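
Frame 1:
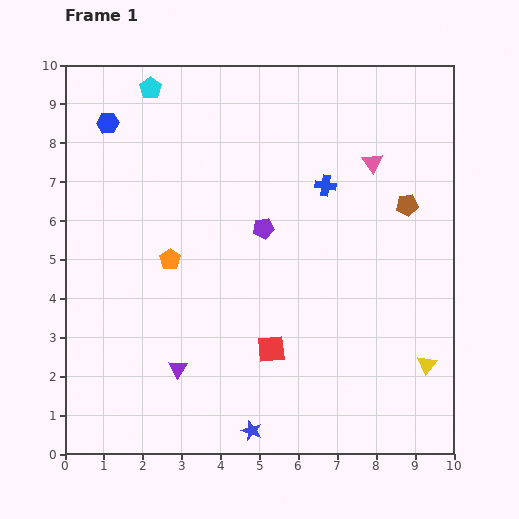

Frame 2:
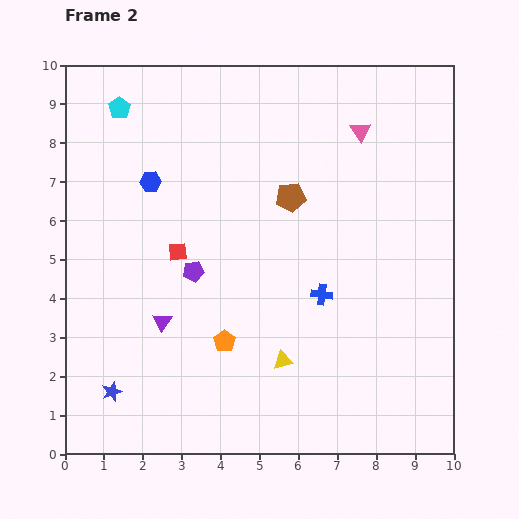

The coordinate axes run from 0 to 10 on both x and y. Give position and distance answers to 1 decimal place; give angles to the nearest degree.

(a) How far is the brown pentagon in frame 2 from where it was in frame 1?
3.0

The brown pentagon moved from (8.8, 6.4) to (5.8, 6.6), a distance of √(3.0² + 0.2²) ≈ 3.0.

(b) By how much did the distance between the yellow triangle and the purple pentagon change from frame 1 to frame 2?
-2.2

Distance in frame 1: 5.5. Distance in frame 2: 3.3.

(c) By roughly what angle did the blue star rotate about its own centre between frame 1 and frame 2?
29° clockwise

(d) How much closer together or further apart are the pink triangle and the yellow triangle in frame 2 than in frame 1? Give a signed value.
+0.8

Distance in frame 1: 5.4. Distance in frame 2: 6.2.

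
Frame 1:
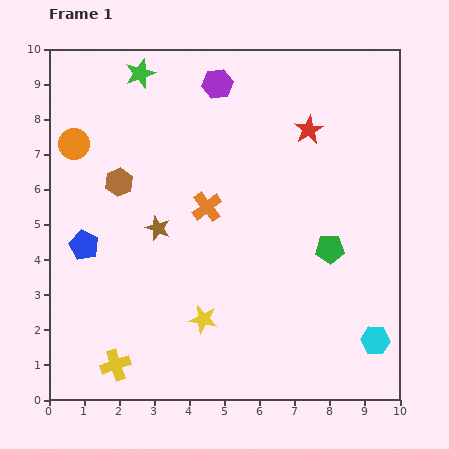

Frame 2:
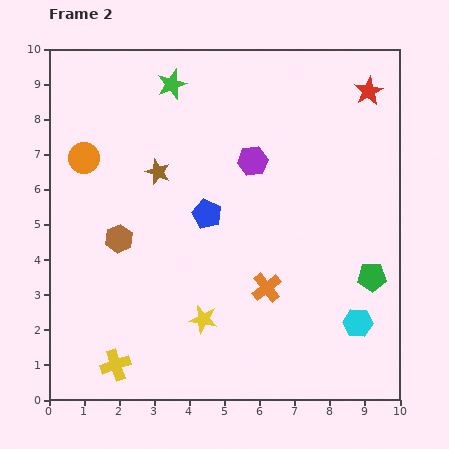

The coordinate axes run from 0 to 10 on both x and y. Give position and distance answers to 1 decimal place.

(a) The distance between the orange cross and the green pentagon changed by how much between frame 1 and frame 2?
-0.7

Distance in frame 1: 3.7. Distance in frame 2: 3.0.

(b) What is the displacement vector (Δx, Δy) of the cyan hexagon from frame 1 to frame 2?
(-0.5, 0.5)

The cyan hexagon was at (9.3, 1.7) in frame 1 and (8.8, 2.2) in frame 2.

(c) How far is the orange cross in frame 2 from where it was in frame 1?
2.9

The orange cross moved from (4.5, 5.5) to (6.2, 3.2), a distance of √(1.7² + 2.3²) ≈ 2.9.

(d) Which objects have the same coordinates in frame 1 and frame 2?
the yellow star, the yellow cross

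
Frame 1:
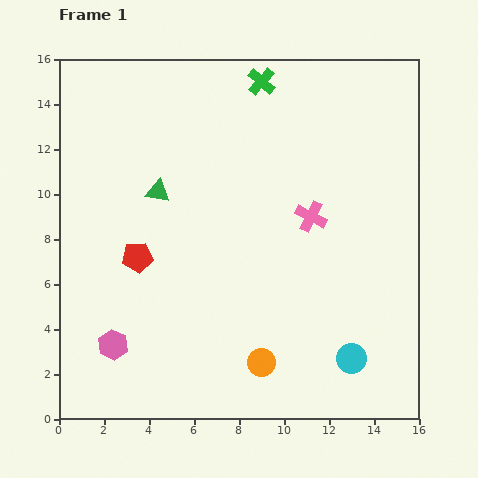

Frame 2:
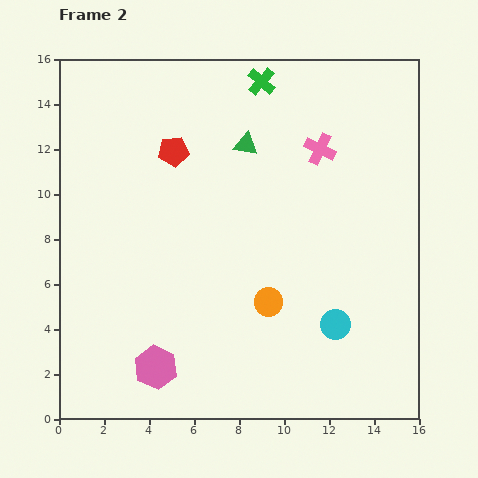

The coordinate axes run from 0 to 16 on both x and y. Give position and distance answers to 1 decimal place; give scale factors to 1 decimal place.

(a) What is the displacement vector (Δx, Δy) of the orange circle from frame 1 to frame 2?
(0.3, 2.7)

The orange circle was at (9.0, 2.5) in frame 1 and (9.3, 5.2) in frame 2.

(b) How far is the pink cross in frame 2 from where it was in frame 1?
3.0

The pink cross moved from (11.2, 9.0) to (11.6, 12.0), a distance of √(0.4² + 3.0²) ≈ 3.0.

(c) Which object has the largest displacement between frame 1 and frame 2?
the red pentagon

(moved 5.0; next 4.4)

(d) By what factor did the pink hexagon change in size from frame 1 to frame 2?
1.4×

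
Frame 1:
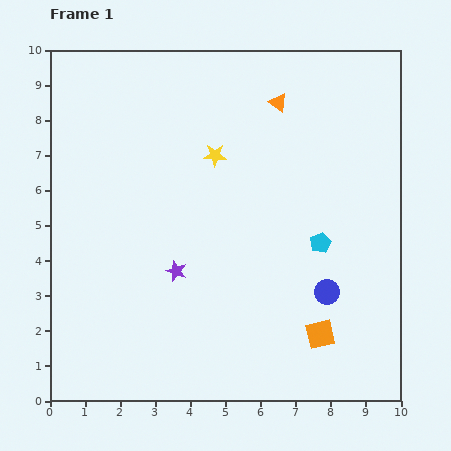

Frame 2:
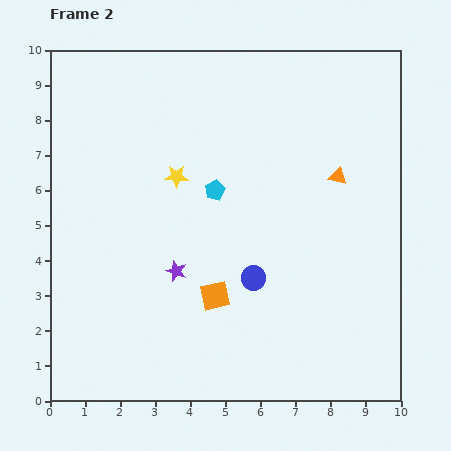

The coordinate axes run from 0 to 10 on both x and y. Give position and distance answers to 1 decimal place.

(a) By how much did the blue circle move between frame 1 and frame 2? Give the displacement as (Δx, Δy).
(-2.1, 0.4)

The blue circle was at (7.9, 3.1) in frame 1 and (5.8, 3.5) in frame 2.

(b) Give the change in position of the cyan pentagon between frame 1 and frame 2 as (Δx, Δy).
(-3.0, 1.5)

The cyan pentagon was at (7.7, 4.5) in frame 1 and (4.7, 6.0) in frame 2.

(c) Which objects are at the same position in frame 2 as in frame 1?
the purple star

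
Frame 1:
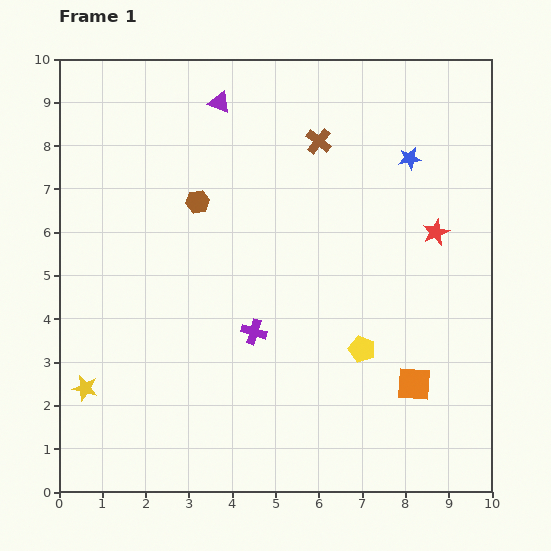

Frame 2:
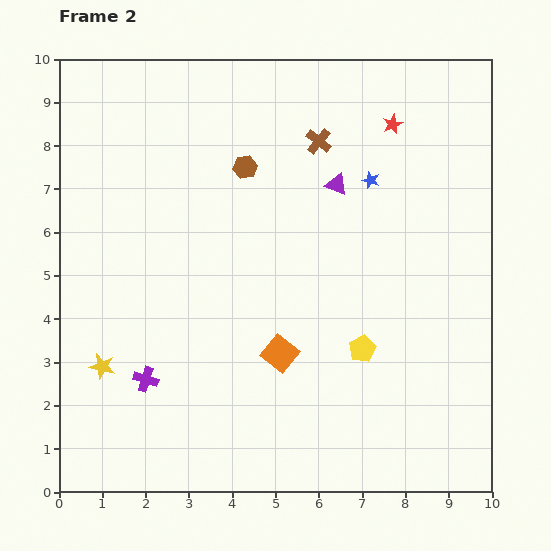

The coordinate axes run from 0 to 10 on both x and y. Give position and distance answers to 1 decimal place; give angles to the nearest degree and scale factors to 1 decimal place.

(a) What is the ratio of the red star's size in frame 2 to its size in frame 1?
0.7×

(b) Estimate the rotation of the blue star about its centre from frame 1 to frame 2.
28° clockwise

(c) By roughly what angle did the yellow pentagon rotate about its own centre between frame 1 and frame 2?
25° clockwise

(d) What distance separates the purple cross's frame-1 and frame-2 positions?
2.7

The purple cross moved from (4.5, 3.7) to (2.0, 2.6), a distance of √(2.5² + 1.1²) ≈ 2.7.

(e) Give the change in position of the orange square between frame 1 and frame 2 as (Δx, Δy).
(-3.1, 0.7)

The orange square was at (8.2, 2.5) in frame 1 and (5.1, 3.2) in frame 2.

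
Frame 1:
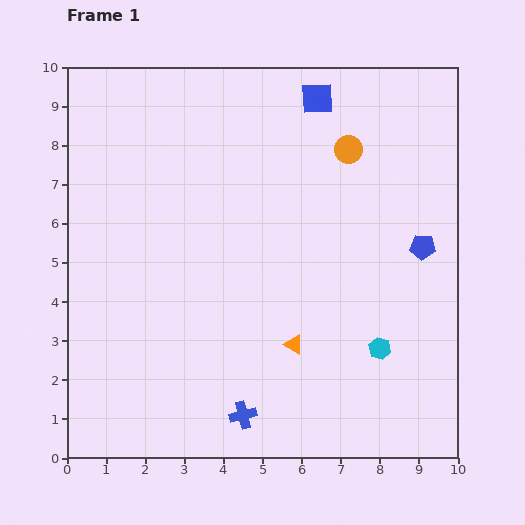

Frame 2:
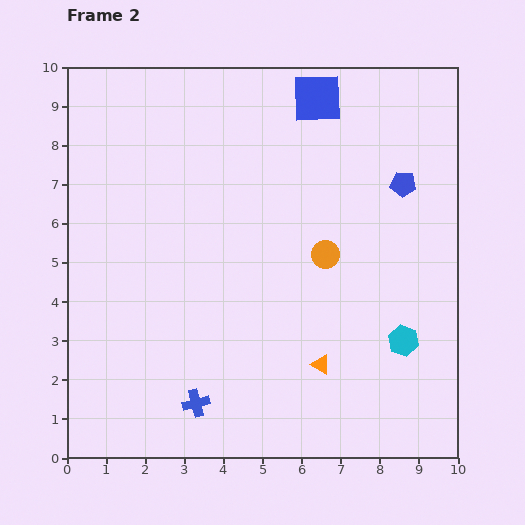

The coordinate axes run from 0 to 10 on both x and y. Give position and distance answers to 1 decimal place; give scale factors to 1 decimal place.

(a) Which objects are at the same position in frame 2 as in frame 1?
the blue square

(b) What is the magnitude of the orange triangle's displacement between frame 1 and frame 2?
0.9

The orange triangle moved from (5.8, 2.9) to (6.5, 2.4), a distance of √(0.7² + 0.5²) ≈ 0.9.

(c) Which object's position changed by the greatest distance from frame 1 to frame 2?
the orange circle

(moved 2.8; next 1.7)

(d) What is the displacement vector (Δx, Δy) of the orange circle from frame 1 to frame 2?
(-0.6, -2.7)

The orange circle was at (7.2, 7.9) in frame 1 and (6.6, 5.2) in frame 2.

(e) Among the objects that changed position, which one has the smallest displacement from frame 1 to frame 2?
the cyan hexagon

(moved 0.6)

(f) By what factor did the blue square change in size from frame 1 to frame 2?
1.6×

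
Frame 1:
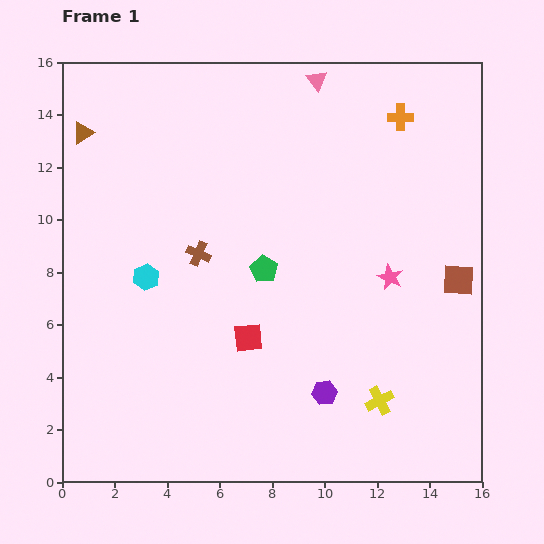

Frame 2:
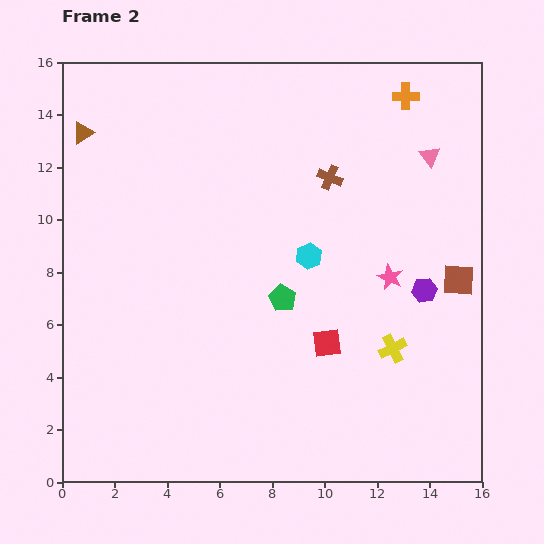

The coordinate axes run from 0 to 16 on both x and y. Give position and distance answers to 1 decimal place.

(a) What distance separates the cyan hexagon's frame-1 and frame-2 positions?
6.3

The cyan hexagon moved from (3.2, 7.8) to (9.4, 8.6), a distance of √(6.2² + 0.8²) ≈ 6.3.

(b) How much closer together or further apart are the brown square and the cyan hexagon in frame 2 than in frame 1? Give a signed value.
-6.1

Distance in frame 1: 11.9. Distance in frame 2: 5.8.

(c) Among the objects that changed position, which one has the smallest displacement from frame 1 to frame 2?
the orange cross

(moved 0.8)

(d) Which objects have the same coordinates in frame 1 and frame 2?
the brown triangle, the brown square, the pink star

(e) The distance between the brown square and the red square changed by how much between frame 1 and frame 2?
-2.8

Distance in frame 1: 8.3. Distance in frame 2: 5.5.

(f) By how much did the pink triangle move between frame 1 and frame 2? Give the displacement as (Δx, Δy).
(4.3, -2.9)

The pink triangle was at (9.7, 15.3) in frame 1 and (14.0, 12.4) in frame 2.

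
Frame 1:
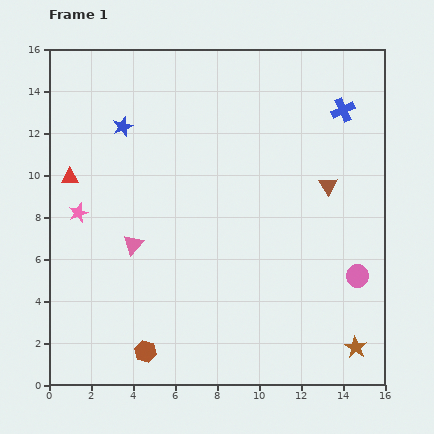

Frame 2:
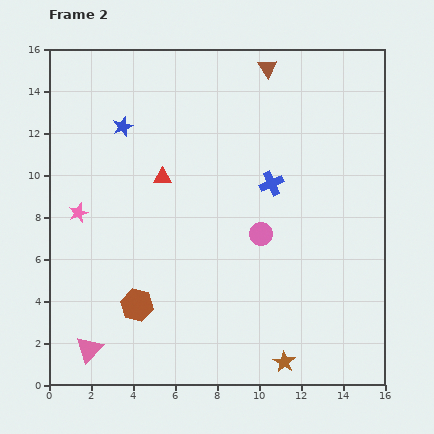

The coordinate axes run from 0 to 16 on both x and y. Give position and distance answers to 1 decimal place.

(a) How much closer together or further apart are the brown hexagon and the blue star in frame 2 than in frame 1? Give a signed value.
-2.3

Distance in frame 1: 10.8. Distance in frame 2: 8.5.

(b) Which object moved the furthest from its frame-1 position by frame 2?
the brown triangle

(moved 6.3; next 5.4)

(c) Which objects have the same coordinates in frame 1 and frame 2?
the pink star, the blue star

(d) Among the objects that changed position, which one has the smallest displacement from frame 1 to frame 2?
the brown hexagon

(moved 2.2)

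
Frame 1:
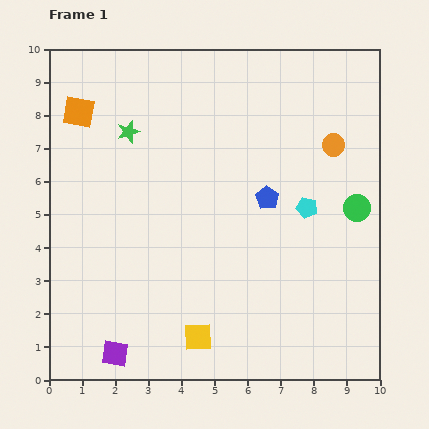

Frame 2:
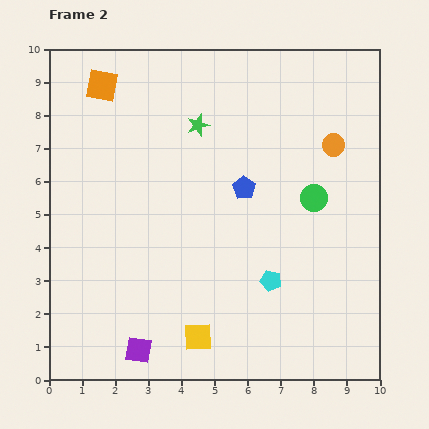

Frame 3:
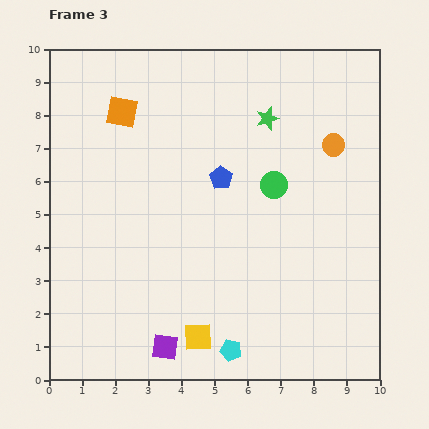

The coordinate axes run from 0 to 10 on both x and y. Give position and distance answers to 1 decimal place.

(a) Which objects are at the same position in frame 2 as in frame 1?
the orange circle, the yellow square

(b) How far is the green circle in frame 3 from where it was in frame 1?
2.6

The green circle moved from (9.3, 5.2) to (6.8, 5.9), a distance of √(2.5² + 0.7²) ≈ 2.6.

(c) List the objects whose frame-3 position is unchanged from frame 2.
the orange circle, the yellow square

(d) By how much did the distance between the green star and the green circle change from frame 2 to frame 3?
-2.1

Distance in frame 2: 4.1. Distance in frame 3: 2.0.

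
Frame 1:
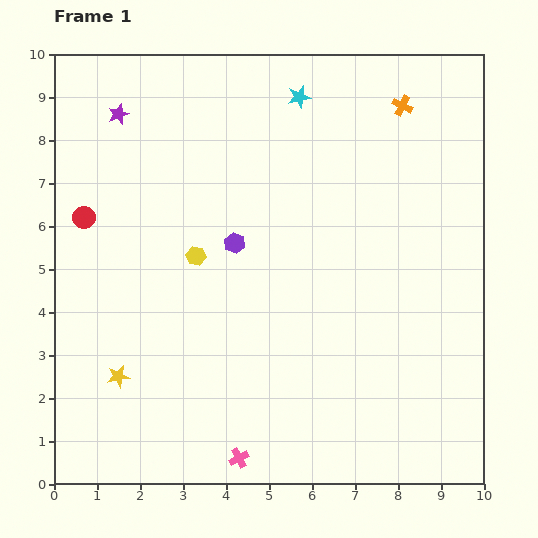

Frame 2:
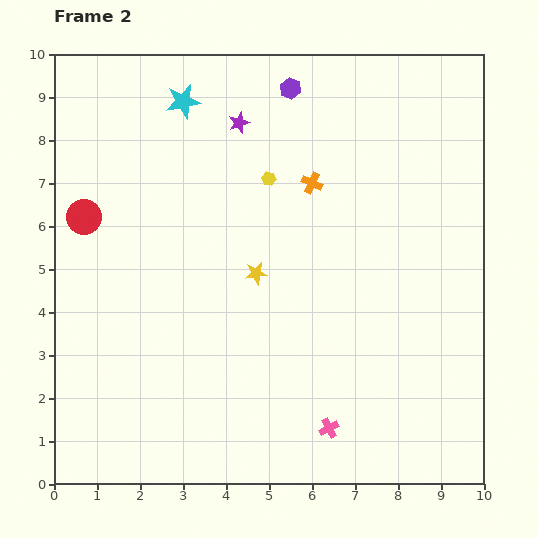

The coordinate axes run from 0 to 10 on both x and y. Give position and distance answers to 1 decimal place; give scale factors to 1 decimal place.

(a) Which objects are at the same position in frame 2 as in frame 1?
the red circle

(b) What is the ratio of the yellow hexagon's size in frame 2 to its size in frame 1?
0.7×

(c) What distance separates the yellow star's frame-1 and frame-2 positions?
4.0

The yellow star moved from (1.5, 2.5) to (4.7, 4.9), a distance of √(3.2² + 2.4²) ≈ 4.0.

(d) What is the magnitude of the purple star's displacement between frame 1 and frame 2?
2.8

The purple star moved from (1.5, 8.6) to (4.3, 8.4), a distance of √(2.8² + 0.2²) ≈ 2.8.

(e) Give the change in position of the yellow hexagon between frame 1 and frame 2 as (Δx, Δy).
(1.7, 1.8)

The yellow hexagon was at (3.3, 5.3) in frame 1 and (5.0, 7.1) in frame 2.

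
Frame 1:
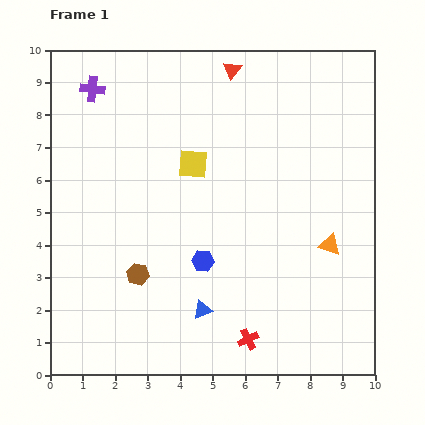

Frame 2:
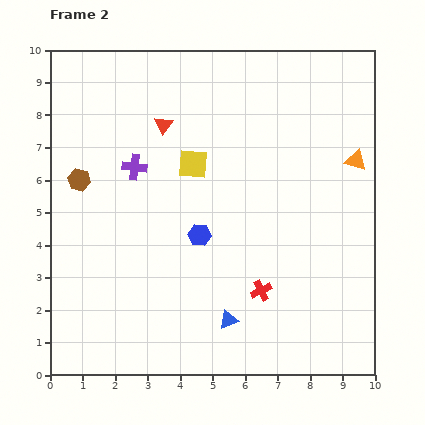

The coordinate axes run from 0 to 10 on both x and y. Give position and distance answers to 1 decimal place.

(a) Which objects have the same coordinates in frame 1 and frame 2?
the yellow square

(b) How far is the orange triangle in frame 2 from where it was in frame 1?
2.7

The orange triangle moved from (8.6, 4.0) to (9.4, 6.6), a distance of √(0.8² + 2.6²) ≈ 2.7.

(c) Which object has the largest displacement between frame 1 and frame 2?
the brown hexagon

(moved 3.4; next 2.7)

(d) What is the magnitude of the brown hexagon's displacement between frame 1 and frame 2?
3.4

The brown hexagon moved from (2.7, 3.1) to (0.9, 6.0), a distance of √(1.8² + 2.9²) ≈ 3.4.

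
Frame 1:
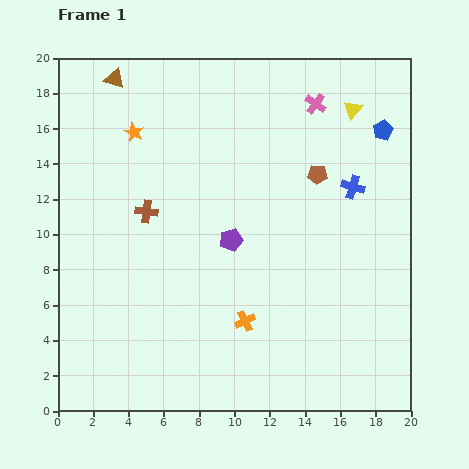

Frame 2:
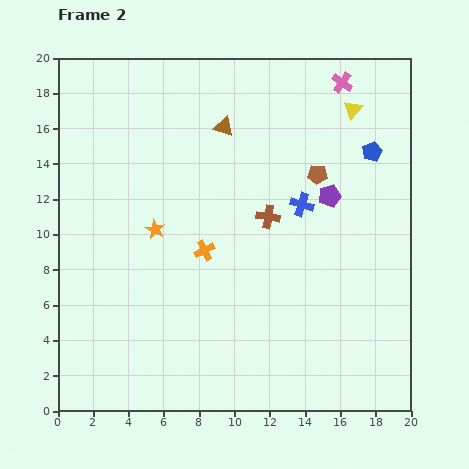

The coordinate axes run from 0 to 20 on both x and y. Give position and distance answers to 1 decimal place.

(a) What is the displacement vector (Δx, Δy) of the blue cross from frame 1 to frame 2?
(-2.9, -1.0)

The blue cross was at (16.7, 12.7) in frame 1 and (13.8, 11.7) in frame 2.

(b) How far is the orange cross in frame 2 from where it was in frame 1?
4.6

The orange cross moved from (10.6, 5.1) to (8.3, 9.1), a distance of √(2.3² + 4.0²) ≈ 4.6.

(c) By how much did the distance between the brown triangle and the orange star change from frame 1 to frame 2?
+3.8

Distance in frame 1: 3.2. Distance in frame 2: 7.0.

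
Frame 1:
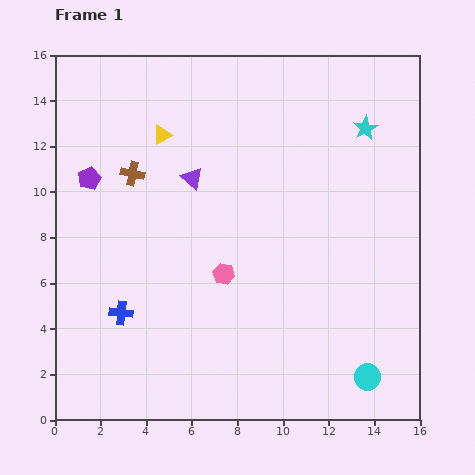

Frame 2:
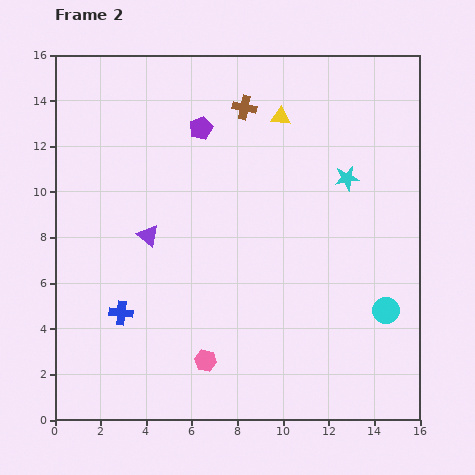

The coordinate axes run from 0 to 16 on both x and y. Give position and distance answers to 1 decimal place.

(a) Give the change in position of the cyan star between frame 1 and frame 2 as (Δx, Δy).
(-0.8, -2.2)

The cyan star was at (13.6, 12.8) in frame 1 and (12.8, 10.6) in frame 2.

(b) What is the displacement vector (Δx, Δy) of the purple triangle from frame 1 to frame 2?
(-1.9, -2.5)

The purple triangle was at (6.0, 10.6) in frame 1 and (4.1, 8.1) in frame 2.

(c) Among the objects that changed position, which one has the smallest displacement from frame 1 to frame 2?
the cyan star

(moved 2.3)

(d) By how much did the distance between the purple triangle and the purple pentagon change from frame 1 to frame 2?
+0.7

Distance in frame 1: 4.5. Distance in frame 2: 5.2.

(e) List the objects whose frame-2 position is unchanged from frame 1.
the blue cross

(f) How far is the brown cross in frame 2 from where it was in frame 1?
5.7

The brown cross moved from (3.4, 10.8) to (8.3, 13.7), a distance of √(4.9² + 2.9²) ≈ 5.7.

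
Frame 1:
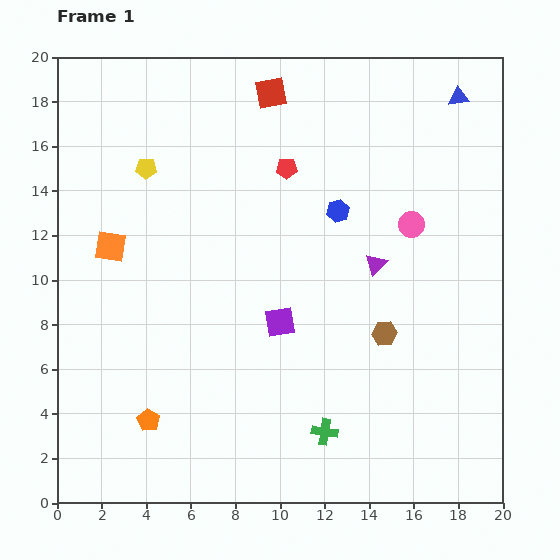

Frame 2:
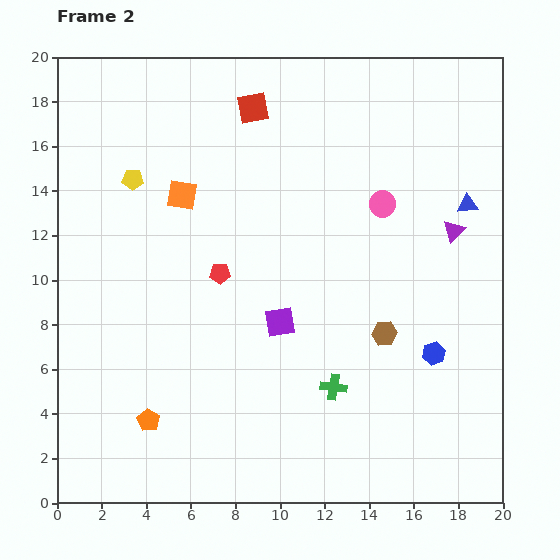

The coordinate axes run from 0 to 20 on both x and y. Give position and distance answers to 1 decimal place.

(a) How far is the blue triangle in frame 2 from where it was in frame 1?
4.8

The blue triangle moved from (18.0, 18.2) to (18.4, 13.4), a distance of √(0.4² + 4.8²) ≈ 4.8.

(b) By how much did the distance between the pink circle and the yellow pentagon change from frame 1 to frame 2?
-0.9

Distance in frame 1: 12.2. Distance in frame 2: 11.3.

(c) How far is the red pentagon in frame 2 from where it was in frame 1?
5.6

The red pentagon moved from (10.3, 15.0) to (7.3, 10.3), a distance of √(3.0² + 4.7²) ≈ 5.6.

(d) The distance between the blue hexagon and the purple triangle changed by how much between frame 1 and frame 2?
+2.7

Distance in frame 1: 2.9. Distance in frame 2: 5.6.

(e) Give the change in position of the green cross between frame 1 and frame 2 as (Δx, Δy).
(0.4, 2.0)

The green cross was at (12.0, 3.2) in frame 1 and (12.4, 5.2) in frame 2.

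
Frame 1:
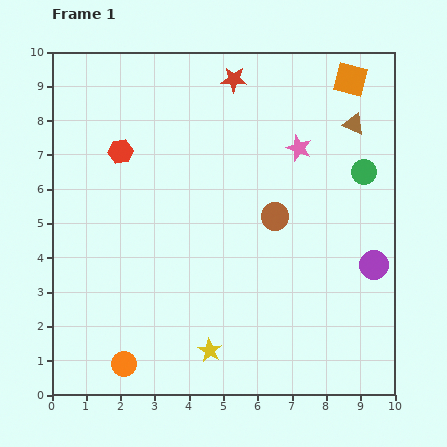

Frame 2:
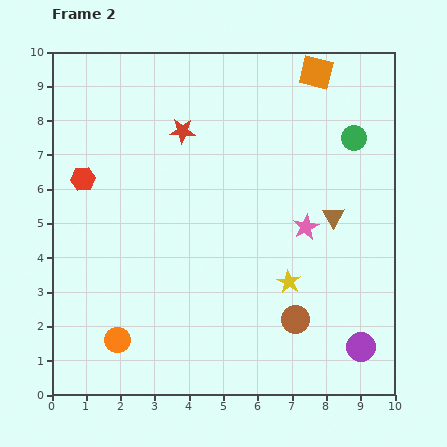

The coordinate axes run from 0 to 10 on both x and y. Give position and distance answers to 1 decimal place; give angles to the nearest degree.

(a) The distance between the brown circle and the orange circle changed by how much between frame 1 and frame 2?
-1.0

Distance in frame 1: 6.2. Distance in frame 2: 5.2.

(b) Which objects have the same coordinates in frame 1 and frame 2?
none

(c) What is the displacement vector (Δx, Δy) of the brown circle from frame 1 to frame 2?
(0.6, -3.0)

The brown circle was at (6.5, 5.2) in frame 1 and (7.1, 2.2) in frame 2.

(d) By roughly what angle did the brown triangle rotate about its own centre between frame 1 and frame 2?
35° clockwise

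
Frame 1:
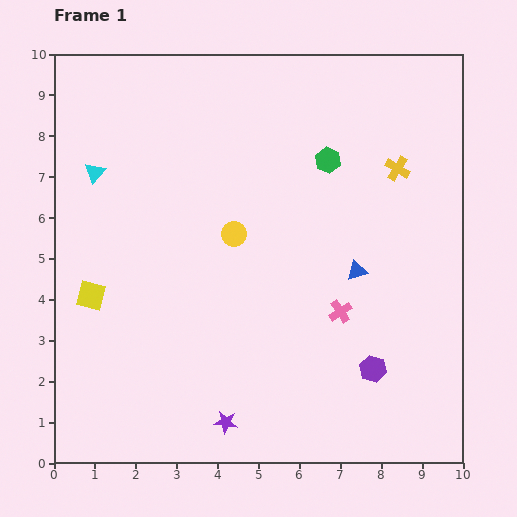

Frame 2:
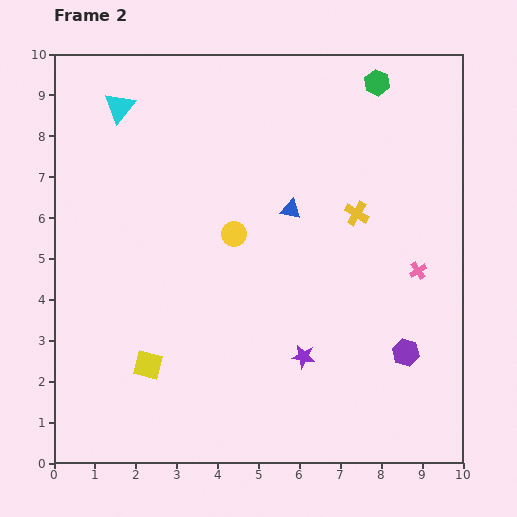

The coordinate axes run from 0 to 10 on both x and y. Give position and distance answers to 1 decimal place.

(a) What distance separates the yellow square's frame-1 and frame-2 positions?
2.2

The yellow square moved from (0.9, 4.1) to (2.3, 2.4), a distance of √(1.4² + 1.7²) ≈ 2.2.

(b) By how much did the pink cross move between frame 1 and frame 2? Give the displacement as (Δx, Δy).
(1.9, 1.0)

The pink cross was at (7.0, 3.7) in frame 1 and (8.9, 4.7) in frame 2.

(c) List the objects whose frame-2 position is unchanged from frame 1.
the yellow circle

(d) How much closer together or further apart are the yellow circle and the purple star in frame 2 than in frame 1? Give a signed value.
-1.2

Distance in frame 1: 4.6. Distance in frame 2: 3.4.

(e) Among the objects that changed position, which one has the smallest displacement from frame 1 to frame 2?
the purple hexagon

(moved 0.9)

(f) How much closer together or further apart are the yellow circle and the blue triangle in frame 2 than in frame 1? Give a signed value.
-1.6

Distance in frame 1: 3.1. Distance in frame 2: 1.5.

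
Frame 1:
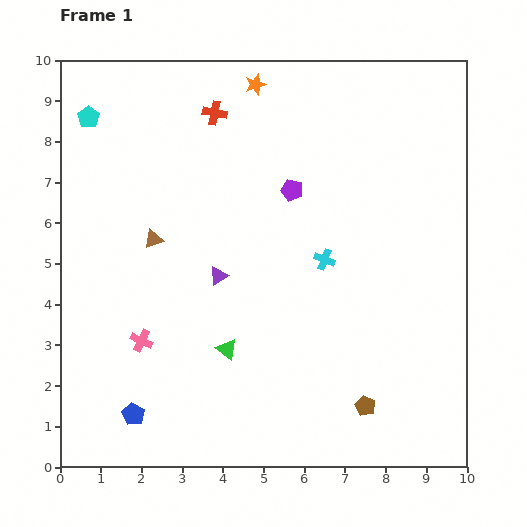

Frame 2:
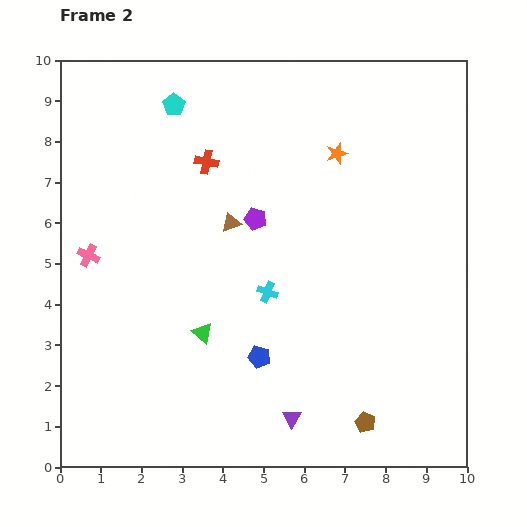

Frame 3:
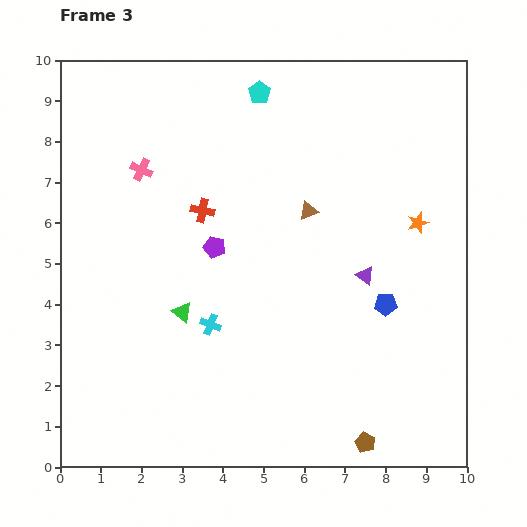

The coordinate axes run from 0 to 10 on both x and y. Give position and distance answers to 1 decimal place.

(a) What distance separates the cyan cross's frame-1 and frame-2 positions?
1.6

The cyan cross moved from (6.5, 5.1) to (5.1, 4.3), a distance of √(1.4² + 0.8²) ≈ 1.6.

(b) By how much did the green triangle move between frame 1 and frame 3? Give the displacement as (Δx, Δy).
(-1.1, 0.9)

The green triangle was at (4.1, 2.9) in frame 1 and (3.0, 3.8) in frame 3.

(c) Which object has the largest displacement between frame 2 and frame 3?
the purple triangle

(moved 3.9; next 3.4)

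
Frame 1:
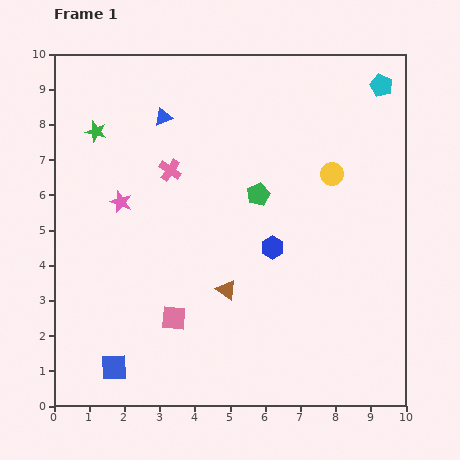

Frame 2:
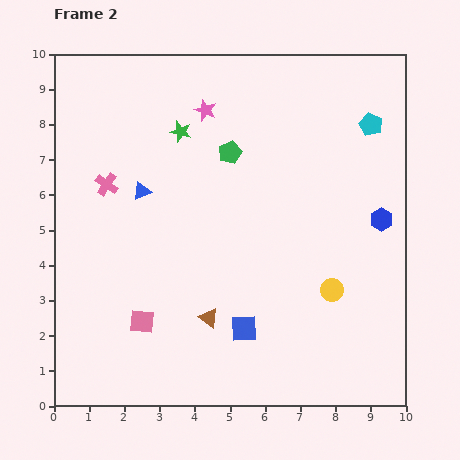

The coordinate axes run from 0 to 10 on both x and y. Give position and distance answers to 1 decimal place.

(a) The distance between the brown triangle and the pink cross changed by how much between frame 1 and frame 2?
+1.0

Distance in frame 1: 3.8. Distance in frame 2: 4.8.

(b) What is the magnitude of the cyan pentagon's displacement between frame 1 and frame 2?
1.1

The cyan pentagon moved from (9.3, 9.1) to (9.0, 8.0), a distance of √(0.3² + 1.1²) ≈ 1.1.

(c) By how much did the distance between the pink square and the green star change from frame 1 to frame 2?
-0.2

Distance in frame 1: 5.7. Distance in frame 2: 5.5.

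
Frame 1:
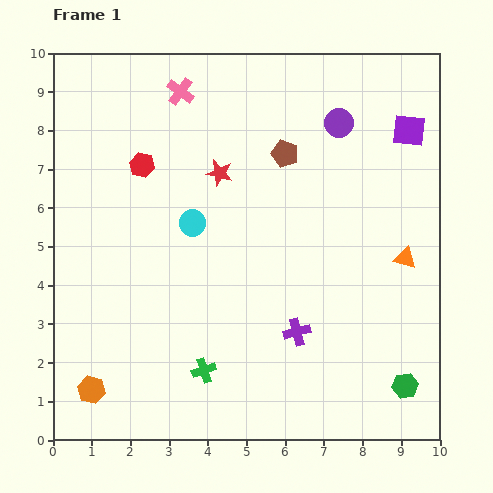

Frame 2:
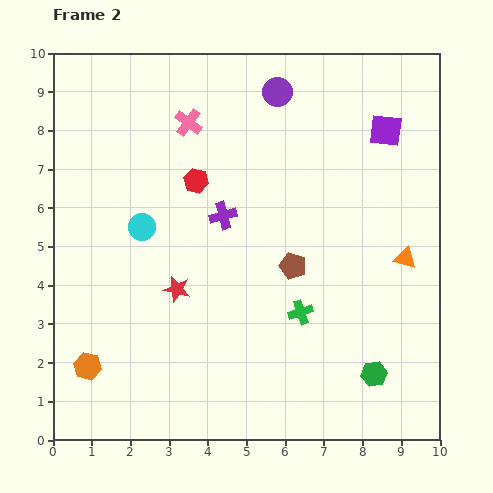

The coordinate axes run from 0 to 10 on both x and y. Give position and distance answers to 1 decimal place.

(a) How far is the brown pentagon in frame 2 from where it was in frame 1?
2.9

The brown pentagon moved from (6.0, 7.4) to (6.2, 4.5), a distance of √(0.2² + 2.9²) ≈ 2.9.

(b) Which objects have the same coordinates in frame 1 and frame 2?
the orange triangle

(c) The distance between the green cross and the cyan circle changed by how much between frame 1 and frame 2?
+0.9

Distance in frame 1: 3.8. Distance in frame 2: 4.7.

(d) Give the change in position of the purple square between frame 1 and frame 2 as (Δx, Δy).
(-0.6, 0.0)

The purple square was at (9.2, 8.0) in frame 1 and (8.6, 8.0) in frame 2.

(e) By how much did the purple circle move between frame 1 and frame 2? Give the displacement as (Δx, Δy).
(-1.6, 0.8)

The purple circle was at (7.4, 8.2) in frame 1 and (5.8, 9.0) in frame 2.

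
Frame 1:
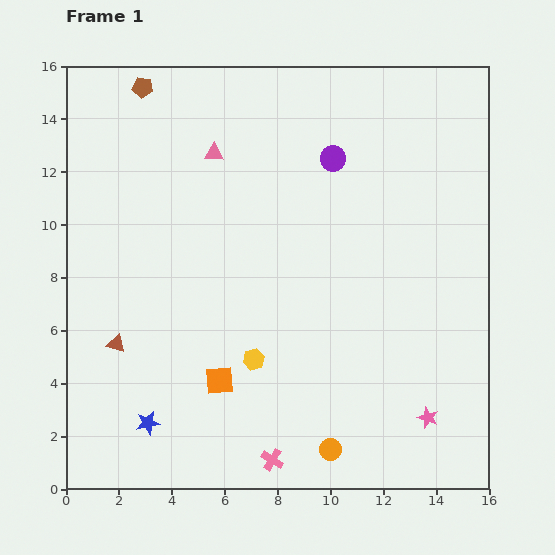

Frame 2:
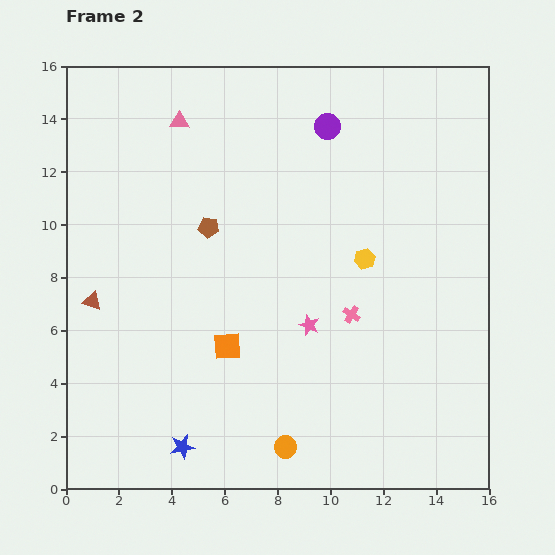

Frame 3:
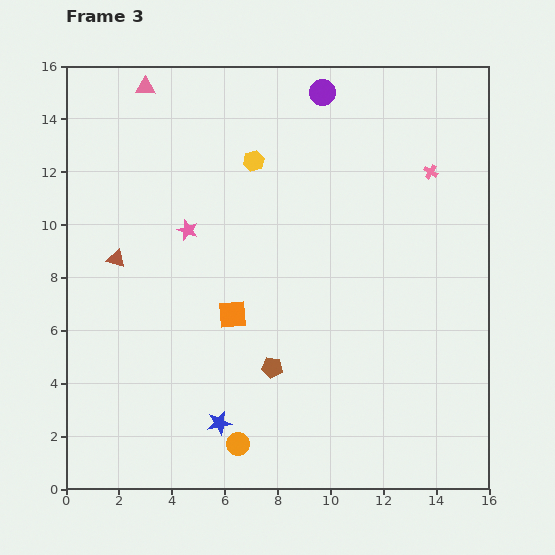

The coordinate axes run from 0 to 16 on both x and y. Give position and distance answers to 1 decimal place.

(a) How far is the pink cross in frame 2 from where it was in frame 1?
6.3

The pink cross moved from (7.8, 1.1) to (10.8, 6.6), a distance of √(3.0² + 5.5²) ≈ 6.3.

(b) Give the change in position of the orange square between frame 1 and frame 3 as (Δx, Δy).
(0.5, 2.5)

The orange square was at (5.8, 4.1) in frame 1 and (6.3, 6.6) in frame 3.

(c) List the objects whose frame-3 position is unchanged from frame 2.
none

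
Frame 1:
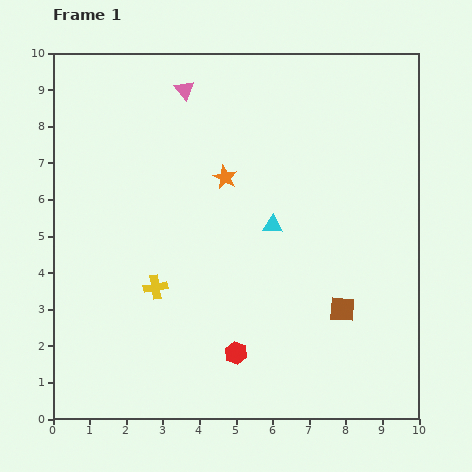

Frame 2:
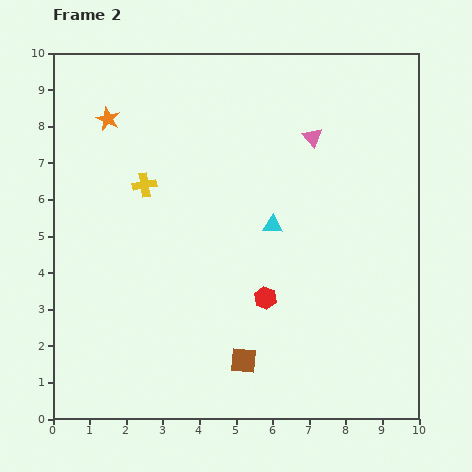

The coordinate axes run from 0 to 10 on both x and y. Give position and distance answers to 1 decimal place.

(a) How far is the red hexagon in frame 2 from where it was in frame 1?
1.7

The red hexagon moved from (5.0, 1.8) to (5.8, 3.3), a distance of √(0.8² + 1.5²) ≈ 1.7.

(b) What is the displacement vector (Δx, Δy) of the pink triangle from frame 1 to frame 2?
(3.5, -1.3)

The pink triangle was at (3.6, 9.0) in frame 1 and (7.1, 7.7) in frame 2.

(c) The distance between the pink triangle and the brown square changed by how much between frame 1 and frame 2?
-1.0

Distance in frame 1: 7.4. Distance in frame 2: 6.4.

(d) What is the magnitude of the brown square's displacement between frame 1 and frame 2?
3.0

The brown square moved from (7.9, 3.0) to (5.2, 1.6), a distance of √(2.7² + 1.4²) ≈ 3.0.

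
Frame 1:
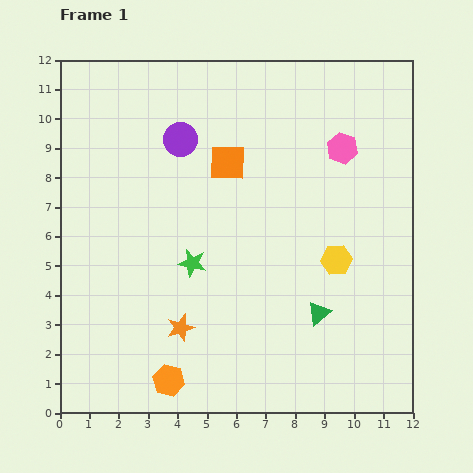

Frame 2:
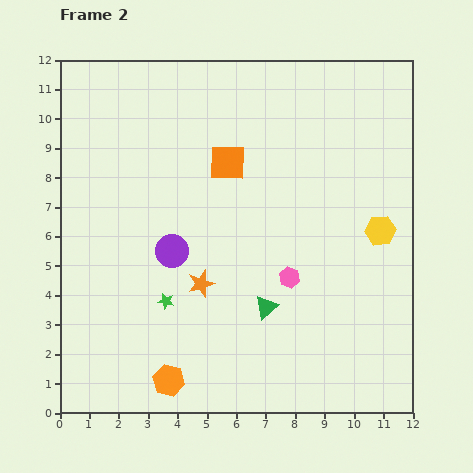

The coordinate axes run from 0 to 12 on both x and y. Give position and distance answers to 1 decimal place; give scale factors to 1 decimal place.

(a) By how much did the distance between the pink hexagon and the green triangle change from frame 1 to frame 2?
-4.4

Distance in frame 1: 5.7. Distance in frame 2: 1.3.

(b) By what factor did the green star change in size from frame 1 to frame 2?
0.6×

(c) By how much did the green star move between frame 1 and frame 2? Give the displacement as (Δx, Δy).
(-0.9, -1.3)

The green star was at (4.5, 5.1) in frame 1 and (3.6, 3.8) in frame 2.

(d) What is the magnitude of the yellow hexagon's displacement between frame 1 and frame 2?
1.8

The yellow hexagon moved from (9.4, 5.2) to (10.9, 6.2), a distance of √(1.5² + 1.0²) ≈ 1.8.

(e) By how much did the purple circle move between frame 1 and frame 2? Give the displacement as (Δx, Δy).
(-0.3, -3.8)

The purple circle was at (4.1, 9.3) in frame 1 and (3.8, 5.5) in frame 2.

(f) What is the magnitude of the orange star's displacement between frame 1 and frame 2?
1.7

The orange star moved from (4.1, 2.9) to (4.8, 4.4), a distance of √(0.7² + 1.5²) ≈ 1.7.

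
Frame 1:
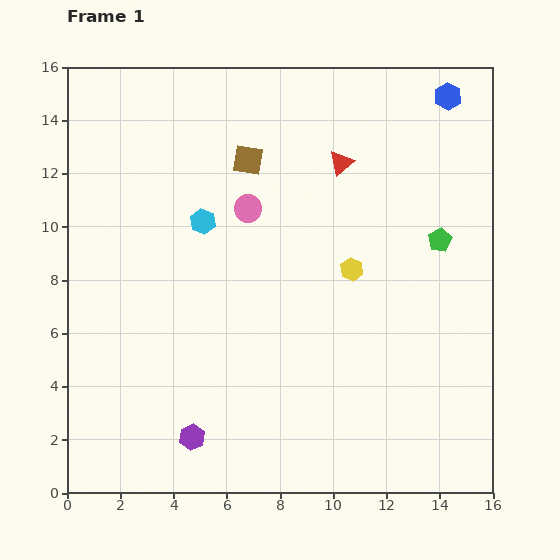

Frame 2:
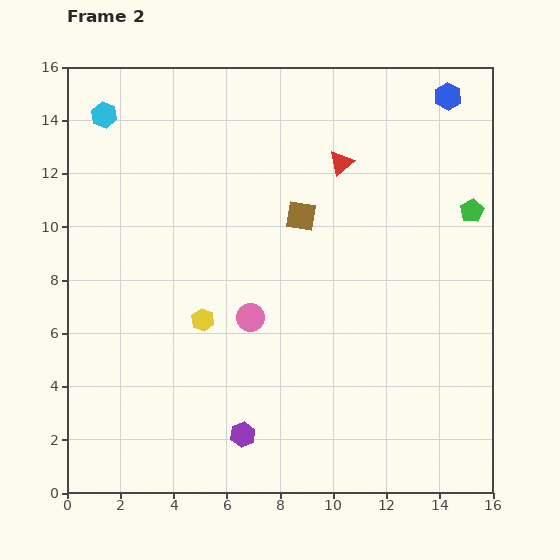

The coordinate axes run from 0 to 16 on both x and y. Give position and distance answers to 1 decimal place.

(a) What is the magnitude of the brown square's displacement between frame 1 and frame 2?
2.9

The brown square moved from (6.8, 12.5) to (8.8, 10.4), a distance of √(2.0² + 2.1²) ≈ 2.9.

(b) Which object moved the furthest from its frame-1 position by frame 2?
the yellow hexagon

(moved 5.9; next 5.4)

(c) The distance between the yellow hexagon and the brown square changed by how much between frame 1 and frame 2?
-0.3

Distance in frame 1: 5.7. Distance in frame 2: 5.4.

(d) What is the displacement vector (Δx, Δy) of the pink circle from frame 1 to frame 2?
(0.1, -4.1)

The pink circle was at (6.8, 10.7) in frame 1 and (6.9, 6.6) in frame 2.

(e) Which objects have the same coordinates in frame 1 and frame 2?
the red triangle, the blue hexagon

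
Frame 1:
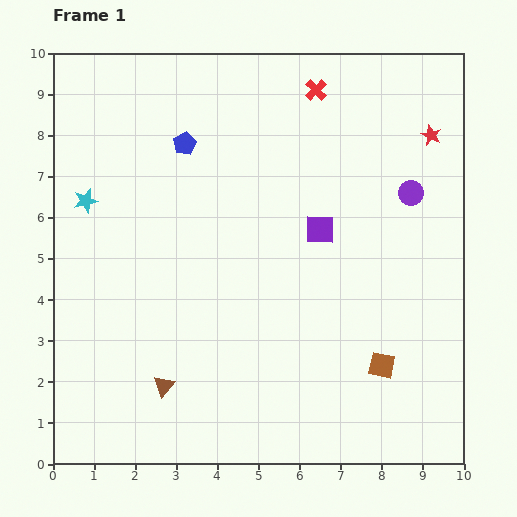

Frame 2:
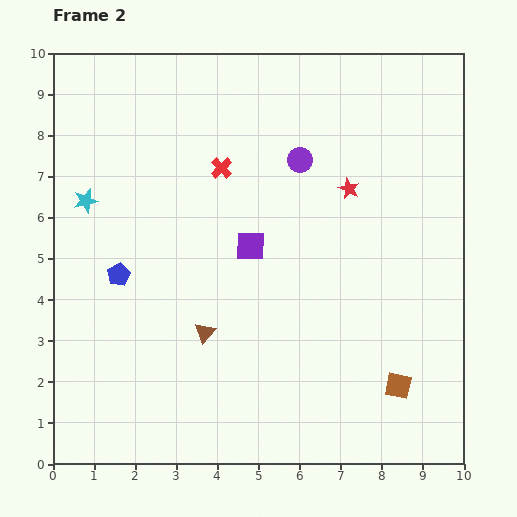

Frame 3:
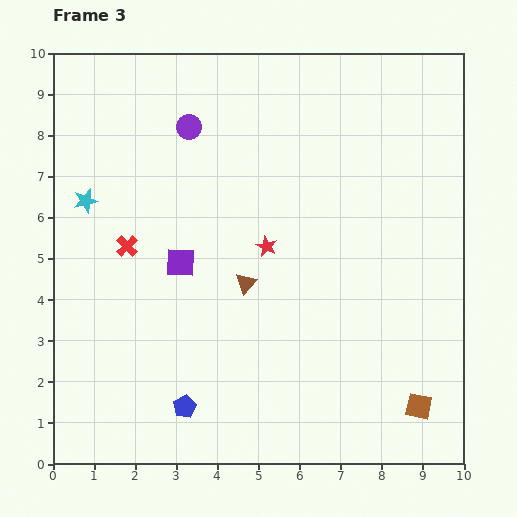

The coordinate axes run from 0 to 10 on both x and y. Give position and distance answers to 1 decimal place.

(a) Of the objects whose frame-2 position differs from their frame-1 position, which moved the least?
the brown square

(moved 0.6)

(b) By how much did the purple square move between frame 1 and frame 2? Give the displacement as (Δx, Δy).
(-1.7, -0.4)

The purple square was at (6.5, 5.7) in frame 1 and (4.8, 5.3) in frame 2.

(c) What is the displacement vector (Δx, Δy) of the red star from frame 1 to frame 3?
(-4.0, -2.7)

The red star was at (9.2, 8.0) in frame 1 and (5.2, 5.3) in frame 3.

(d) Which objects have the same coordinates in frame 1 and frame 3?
the cyan star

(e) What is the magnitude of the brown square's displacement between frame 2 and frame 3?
0.7

The brown square moved from (8.4, 1.9) to (8.9, 1.4), a distance of √(0.5² + 0.5²) ≈ 0.7.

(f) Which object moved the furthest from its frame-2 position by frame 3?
the blue pentagon

(moved 3.6; next 3.0)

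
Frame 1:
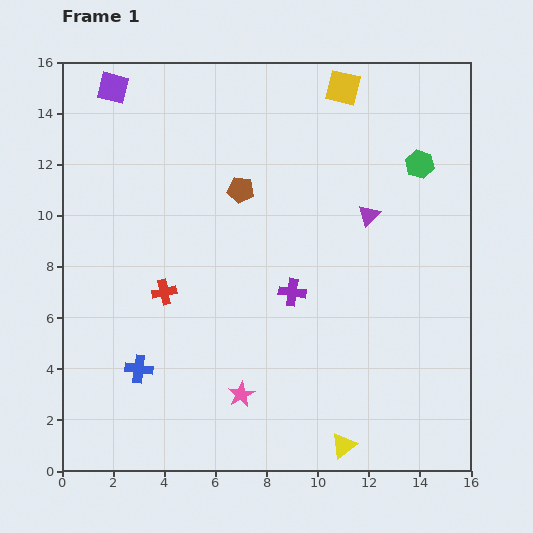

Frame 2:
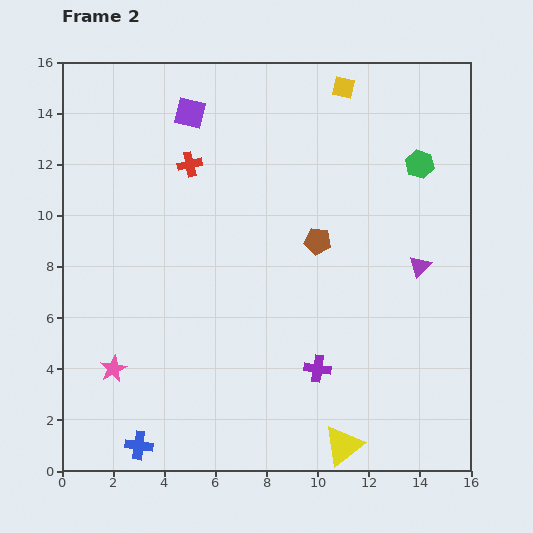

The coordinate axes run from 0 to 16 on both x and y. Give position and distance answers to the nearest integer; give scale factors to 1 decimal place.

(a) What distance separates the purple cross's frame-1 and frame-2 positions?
3

The purple cross moved from (9, 7) to (10, 4), a distance of √(1² + 3²) ≈ 3.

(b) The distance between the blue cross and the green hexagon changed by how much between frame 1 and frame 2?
+2

Distance in frame 1: 14. Distance in frame 2: 16.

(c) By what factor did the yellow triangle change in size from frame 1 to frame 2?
1.6×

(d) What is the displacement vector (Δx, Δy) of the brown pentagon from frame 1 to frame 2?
(3, -2)

The brown pentagon was at (7, 11) in frame 1 and (10, 9) in frame 2.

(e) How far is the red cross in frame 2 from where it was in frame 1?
5

The red cross moved from (4, 7) to (5, 12), a distance of √(1² + 5²) ≈ 5.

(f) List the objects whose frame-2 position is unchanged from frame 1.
the yellow triangle, the yellow square, the green hexagon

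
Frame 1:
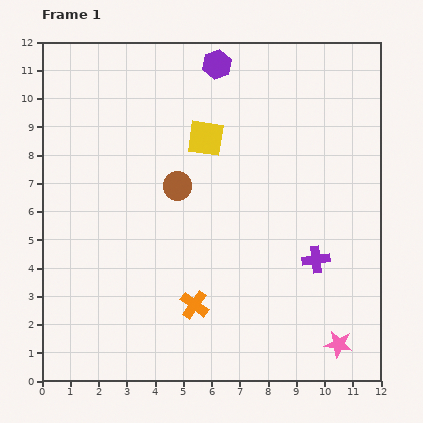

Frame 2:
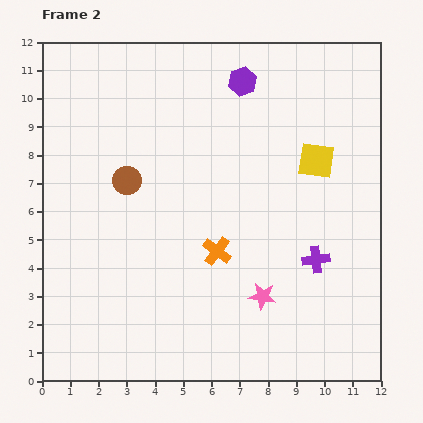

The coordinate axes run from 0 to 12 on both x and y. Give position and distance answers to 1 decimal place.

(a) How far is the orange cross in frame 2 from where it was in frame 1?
2.1

The orange cross moved from (5.4, 2.7) to (6.2, 4.6), a distance of √(0.8² + 1.9²) ≈ 2.1.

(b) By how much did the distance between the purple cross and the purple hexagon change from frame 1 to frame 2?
-0.9

Distance in frame 1: 7.7. Distance in frame 2: 6.8.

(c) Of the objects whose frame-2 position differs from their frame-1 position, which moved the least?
the purple hexagon

(moved 1.1)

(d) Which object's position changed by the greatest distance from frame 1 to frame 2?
the yellow square

(moved 4.0; next 3.2)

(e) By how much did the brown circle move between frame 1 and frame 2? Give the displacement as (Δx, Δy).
(-1.8, 0.2)

The brown circle was at (4.8, 6.9) in frame 1 and (3.0, 7.1) in frame 2.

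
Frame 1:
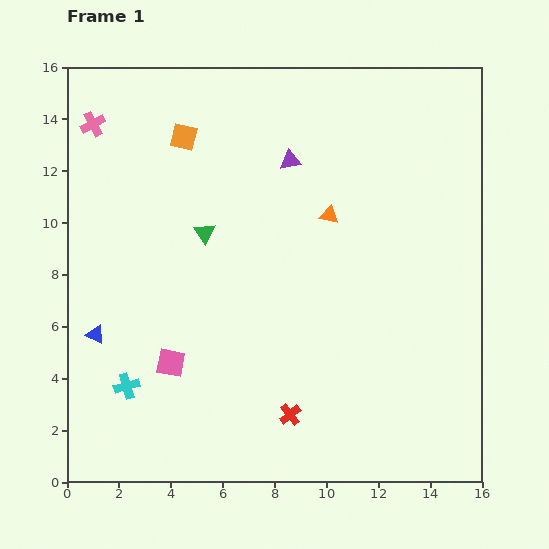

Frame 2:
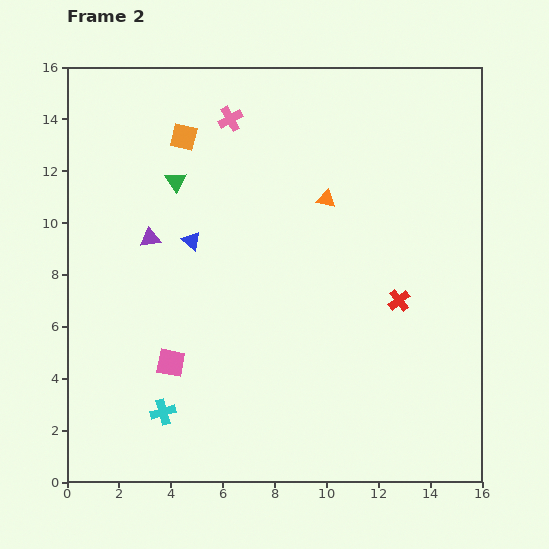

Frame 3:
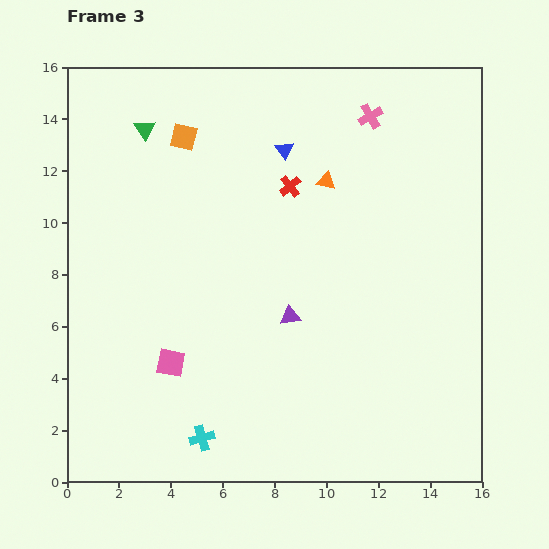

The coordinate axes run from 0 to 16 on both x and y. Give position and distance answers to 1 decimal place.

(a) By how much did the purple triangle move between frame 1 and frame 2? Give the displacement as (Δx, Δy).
(-5.4, -3.0)

The purple triangle was at (8.6, 12.4) in frame 1 and (3.2, 9.4) in frame 2.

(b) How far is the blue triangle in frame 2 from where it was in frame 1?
5.2

The blue triangle moved from (1.1, 5.7) to (4.8, 9.3), a distance of √(3.7² + 3.6²) ≈ 5.2.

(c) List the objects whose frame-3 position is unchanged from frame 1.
the orange square, the pink square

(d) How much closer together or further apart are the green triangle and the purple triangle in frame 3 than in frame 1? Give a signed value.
+4.8

Distance in frame 1: 4.3. Distance in frame 3: 9.1.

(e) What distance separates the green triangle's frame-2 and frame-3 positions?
2.3

The green triangle moved from (4.2, 11.6) to (3.0, 13.6), a distance of √(1.2² + 2.0²) ≈ 2.3.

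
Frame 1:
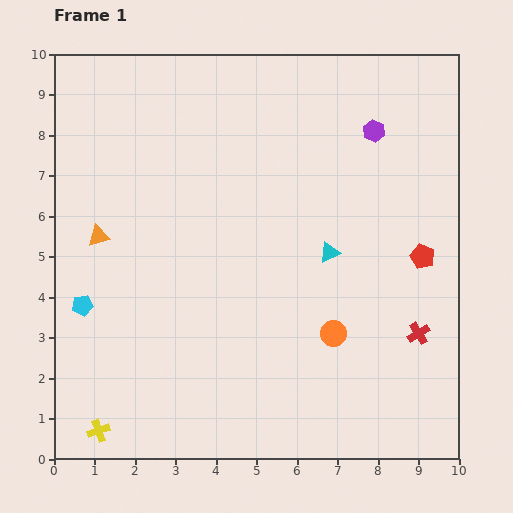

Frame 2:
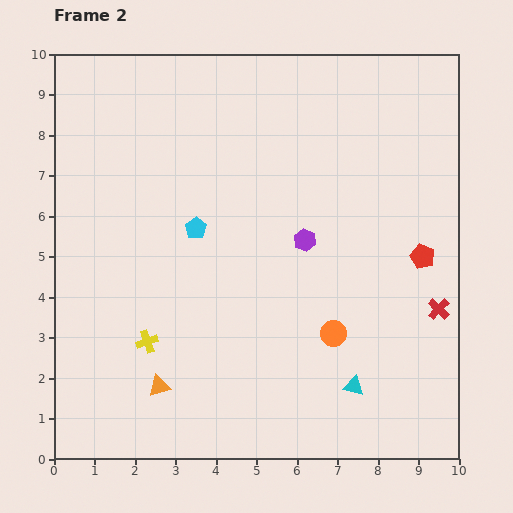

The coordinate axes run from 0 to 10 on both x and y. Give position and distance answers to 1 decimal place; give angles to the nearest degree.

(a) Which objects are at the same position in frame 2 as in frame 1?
the orange circle, the red pentagon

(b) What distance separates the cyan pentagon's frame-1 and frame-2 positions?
3.4

The cyan pentagon moved from (0.7, 3.8) to (3.5, 5.7), a distance of √(2.8² + 1.9²) ≈ 3.4.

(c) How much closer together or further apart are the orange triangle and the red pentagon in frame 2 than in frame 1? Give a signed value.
-0.8

Distance in frame 1: 8.0. Distance in frame 2: 7.2.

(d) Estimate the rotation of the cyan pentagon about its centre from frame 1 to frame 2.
24° counter-clockwise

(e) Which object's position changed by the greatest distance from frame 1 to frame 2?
the orange triangle

(moved 4.0; next 3.4)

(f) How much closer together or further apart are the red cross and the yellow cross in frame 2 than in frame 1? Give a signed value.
-1.1

Distance in frame 1: 8.3. Distance in frame 2: 7.2.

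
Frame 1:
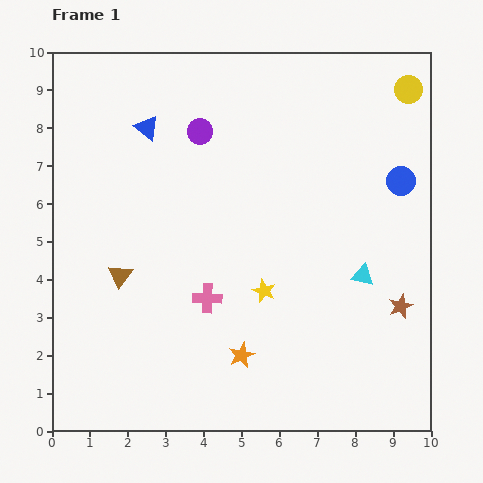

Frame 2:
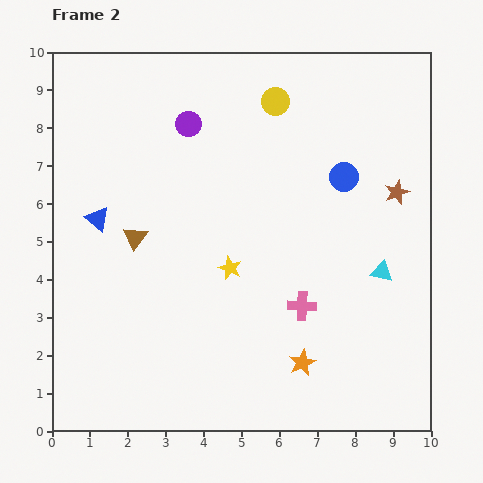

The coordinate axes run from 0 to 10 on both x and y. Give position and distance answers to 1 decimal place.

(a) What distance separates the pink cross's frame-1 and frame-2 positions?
2.5

The pink cross moved from (4.1, 3.5) to (6.6, 3.3), a distance of √(2.5² + 0.2²) ≈ 2.5.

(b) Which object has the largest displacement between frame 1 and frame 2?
the yellow circle

(moved 3.5; next 3.0)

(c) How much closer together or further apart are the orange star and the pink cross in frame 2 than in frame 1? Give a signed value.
-0.2

Distance in frame 1: 1.7. Distance in frame 2: 1.5.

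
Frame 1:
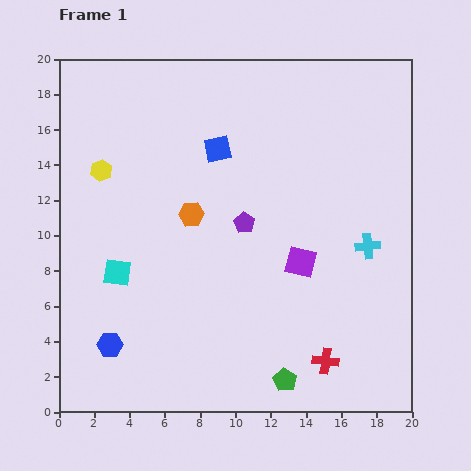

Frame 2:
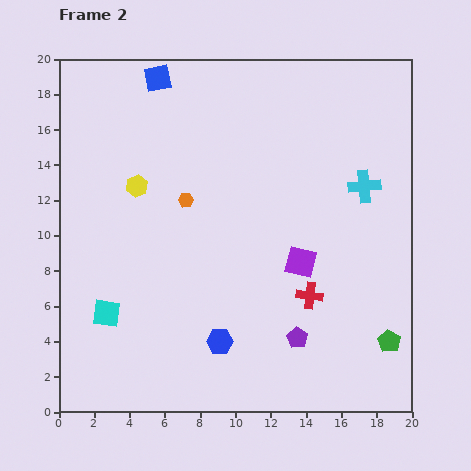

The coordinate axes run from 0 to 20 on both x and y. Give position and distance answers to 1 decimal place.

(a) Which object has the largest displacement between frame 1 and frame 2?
the purple pentagon

(moved 7.2; next 6.3)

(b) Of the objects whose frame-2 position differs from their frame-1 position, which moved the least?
the orange hexagon

(moved 0.9)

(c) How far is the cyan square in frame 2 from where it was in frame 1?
2.4

The cyan square moved from (3.3, 7.9) to (2.7, 5.6), a distance of √(0.6² + 2.3²) ≈ 2.4.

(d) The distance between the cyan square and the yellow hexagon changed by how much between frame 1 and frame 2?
+1.5

Distance in frame 1: 5.9. Distance in frame 2: 7.4.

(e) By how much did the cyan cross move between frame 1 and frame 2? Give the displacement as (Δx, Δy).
(-0.2, 3.4)

The cyan cross was at (17.5, 9.4) in frame 1 and (17.3, 12.8) in frame 2.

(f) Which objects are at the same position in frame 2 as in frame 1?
the purple square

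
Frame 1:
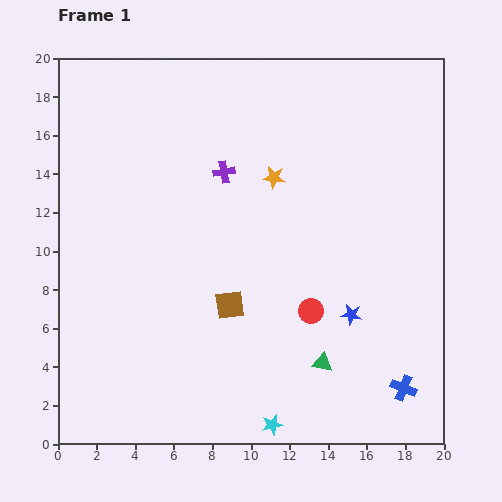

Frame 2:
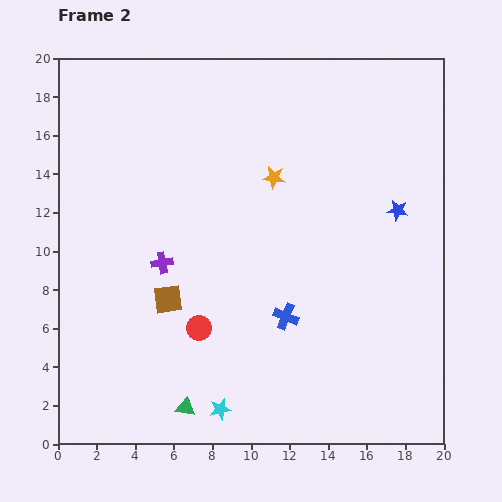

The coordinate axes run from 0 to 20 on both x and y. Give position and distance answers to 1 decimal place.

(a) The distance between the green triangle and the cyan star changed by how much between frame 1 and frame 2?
-2.3

Distance in frame 1: 4.1. Distance in frame 2: 1.8.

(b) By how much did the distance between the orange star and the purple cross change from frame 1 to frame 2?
+4.7

Distance in frame 1: 2.6. Distance in frame 2: 7.3.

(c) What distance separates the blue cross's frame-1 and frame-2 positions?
7.1

The blue cross moved from (17.9, 2.9) to (11.8, 6.6), a distance of √(6.1² + 3.7²) ≈ 7.1.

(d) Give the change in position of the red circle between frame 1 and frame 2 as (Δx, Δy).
(-5.8, -0.9)

The red circle was at (13.1, 6.9) in frame 1 and (7.3, 6.0) in frame 2.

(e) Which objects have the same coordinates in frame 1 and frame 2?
the orange star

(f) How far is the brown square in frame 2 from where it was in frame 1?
3.2

The brown square moved from (8.9, 7.2) to (5.7, 7.5), a distance of √(3.2² + 0.3²) ≈ 3.2.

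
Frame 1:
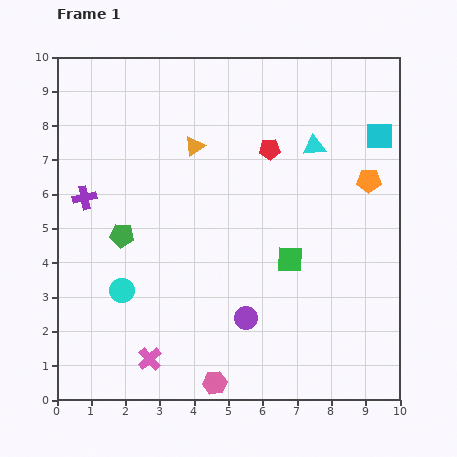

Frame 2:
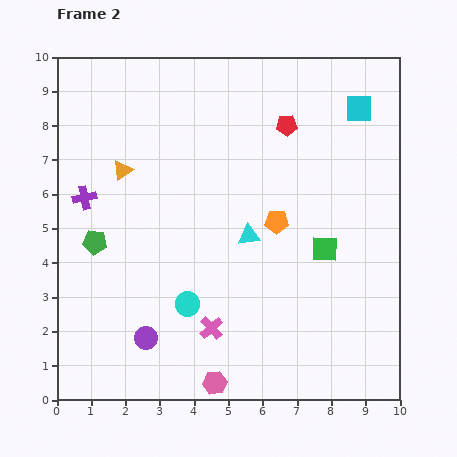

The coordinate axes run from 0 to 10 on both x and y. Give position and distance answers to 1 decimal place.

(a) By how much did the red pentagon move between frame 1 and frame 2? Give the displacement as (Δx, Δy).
(0.5, 0.7)

The red pentagon was at (6.2, 7.3) in frame 1 and (6.7, 8.0) in frame 2.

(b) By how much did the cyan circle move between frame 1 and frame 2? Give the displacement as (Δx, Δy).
(1.9, -0.4)

The cyan circle was at (1.9, 3.2) in frame 1 and (3.8, 2.8) in frame 2.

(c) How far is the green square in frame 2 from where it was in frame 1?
1.0

The green square moved from (6.8, 4.1) to (7.8, 4.4), a distance of √(1.0² + 0.3²) ≈ 1.0.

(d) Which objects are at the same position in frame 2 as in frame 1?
the purple cross, the pink hexagon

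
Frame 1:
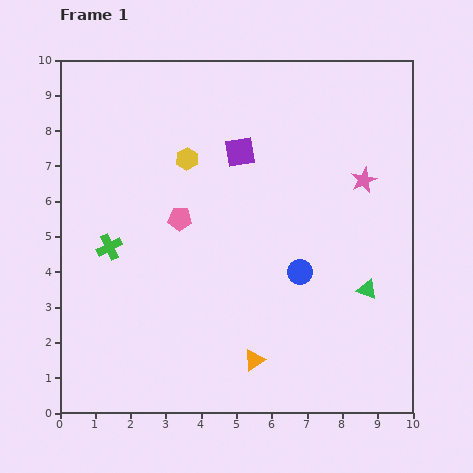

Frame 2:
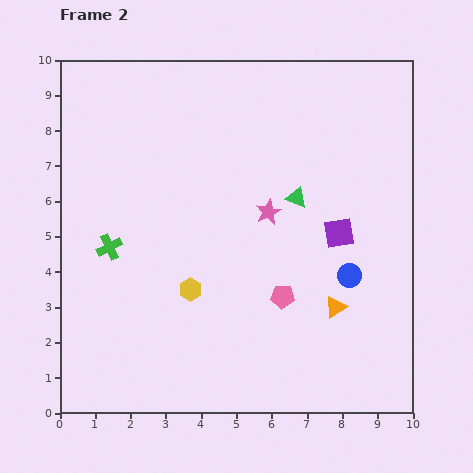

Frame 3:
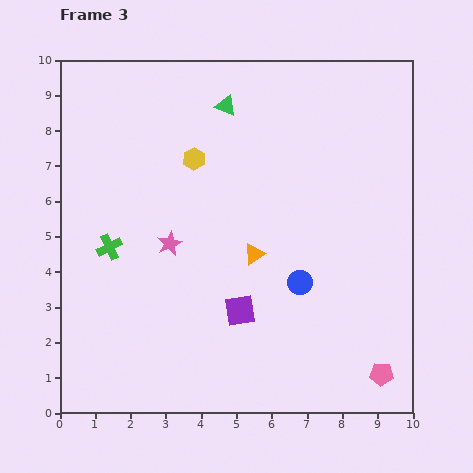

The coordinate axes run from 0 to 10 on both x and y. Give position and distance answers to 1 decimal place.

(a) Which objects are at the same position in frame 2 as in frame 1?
the green cross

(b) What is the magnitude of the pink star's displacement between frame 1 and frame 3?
5.8

The pink star moved from (8.6, 6.6) to (3.1, 4.8), a distance of √(5.5² + 1.8²) ≈ 5.8.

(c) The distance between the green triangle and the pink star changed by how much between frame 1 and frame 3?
+1.1

Distance in frame 1: 3.1. Distance in frame 3: 4.2.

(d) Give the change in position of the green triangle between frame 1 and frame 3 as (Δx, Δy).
(-4.0, 5.2)

The green triangle was at (8.7, 3.5) in frame 1 and (4.7, 8.7) in frame 3.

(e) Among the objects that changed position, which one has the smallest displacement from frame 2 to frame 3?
the blue circle

(moved 1.4)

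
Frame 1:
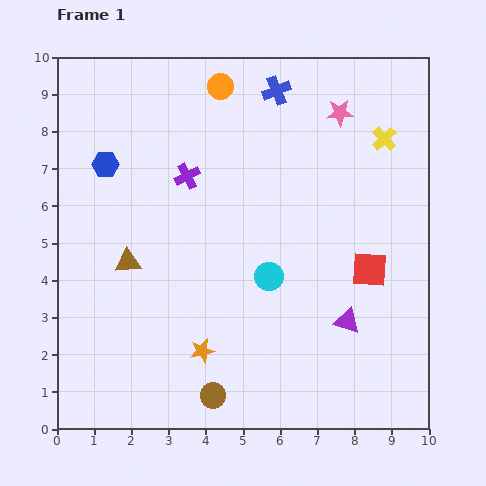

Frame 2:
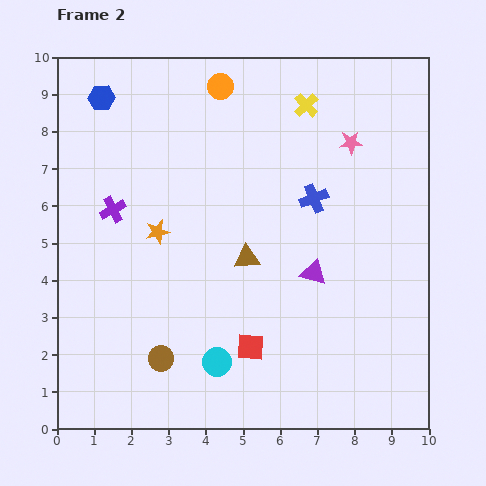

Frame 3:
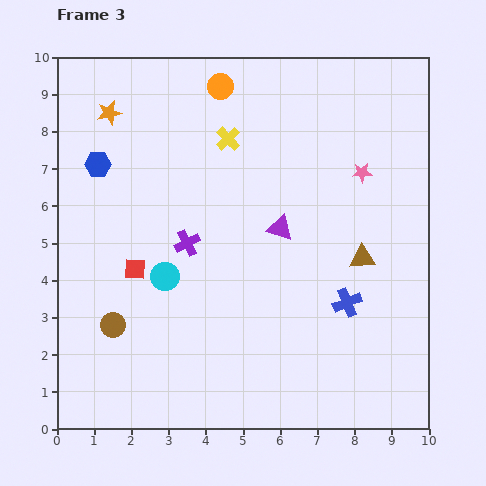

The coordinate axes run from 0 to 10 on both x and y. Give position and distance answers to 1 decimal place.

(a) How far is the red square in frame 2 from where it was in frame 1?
3.8

The red square moved from (8.4, 4.3) to (5.2, 2.2), a distance of √(3.2² + 2.1²) ≈ 3.8.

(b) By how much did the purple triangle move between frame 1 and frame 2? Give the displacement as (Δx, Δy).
(-0.9, 1.3)

The purple triangle was at (7.8, 2.9) in frame 1 and (6.9, 4.2) in frame 2.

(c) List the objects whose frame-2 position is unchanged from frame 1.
the orange circle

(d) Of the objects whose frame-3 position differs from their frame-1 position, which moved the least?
the blue hexagon

(moved 0.2)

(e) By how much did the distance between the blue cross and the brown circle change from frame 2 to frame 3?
+0.4

Distance in frame 2: 5.9. Distance in frame 3: 6.3.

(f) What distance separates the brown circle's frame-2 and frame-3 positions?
1.6

The brown circle moved from (2.8, 1.9) to (1.5, 2.8), a distance of √(1.3² + 0.9²) ≈ 1.6.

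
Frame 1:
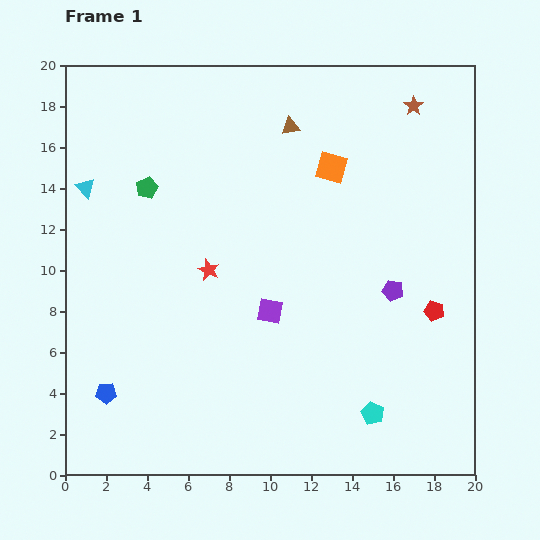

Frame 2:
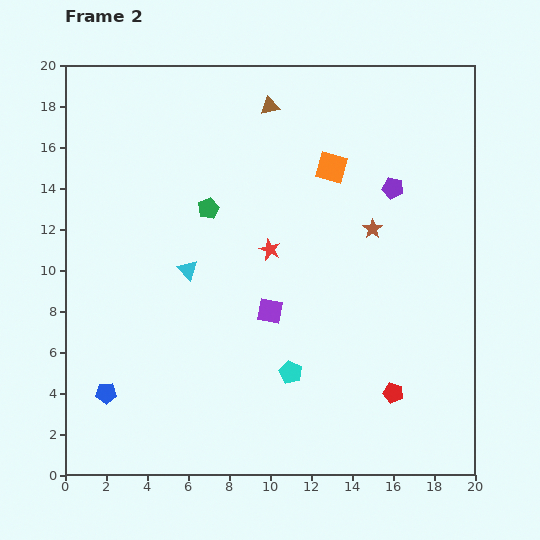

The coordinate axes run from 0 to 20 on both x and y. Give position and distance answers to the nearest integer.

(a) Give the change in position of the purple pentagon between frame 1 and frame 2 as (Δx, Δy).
(0, 5)

The purple pentagon was at (16, 9) in frame 1 and (16, 14) in frame 2.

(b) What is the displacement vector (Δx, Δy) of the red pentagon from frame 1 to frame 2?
(-2, -4)

The red pentagon was at (18, 8) in frame 1 and (16, 4) in frame 2.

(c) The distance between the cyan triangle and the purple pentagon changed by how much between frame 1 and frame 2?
-5

Distance in frame 1: 16. Distance in frame 2: 11.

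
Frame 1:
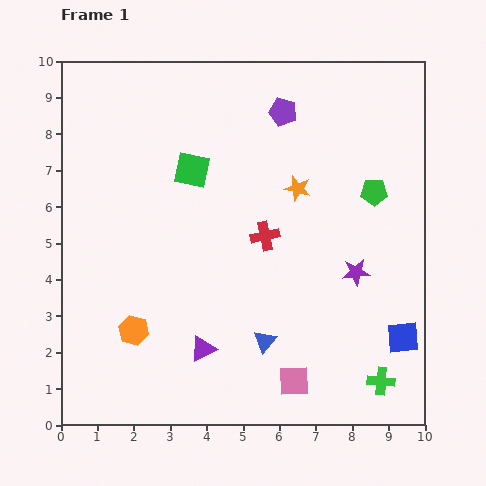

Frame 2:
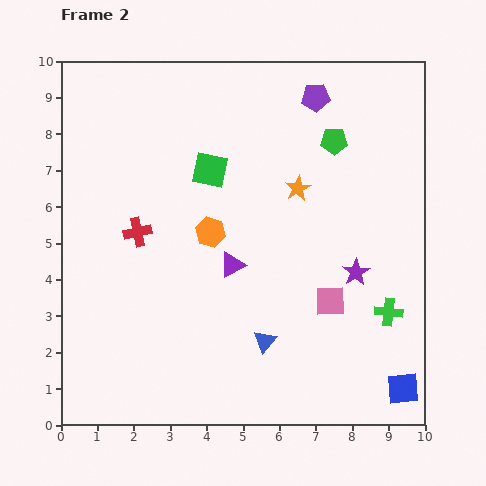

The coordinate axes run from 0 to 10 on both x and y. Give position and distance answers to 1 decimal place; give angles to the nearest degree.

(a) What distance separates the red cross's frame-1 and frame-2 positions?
3.5

The red cross moved from (5.6, 5.2) to (2.1, 5.3), a distance of √(3.5² + 0.1²) ≈ 3.5.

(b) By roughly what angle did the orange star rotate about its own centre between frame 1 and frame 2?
30° clockwise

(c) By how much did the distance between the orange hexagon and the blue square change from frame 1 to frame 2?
-0.6

Distance in frame 1: 7.4. Distance in frame 2: 6.8.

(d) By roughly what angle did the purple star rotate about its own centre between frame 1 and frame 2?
27° counter-clockwise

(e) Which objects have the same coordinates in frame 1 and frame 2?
the blue triangle, the purple star, the orange star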